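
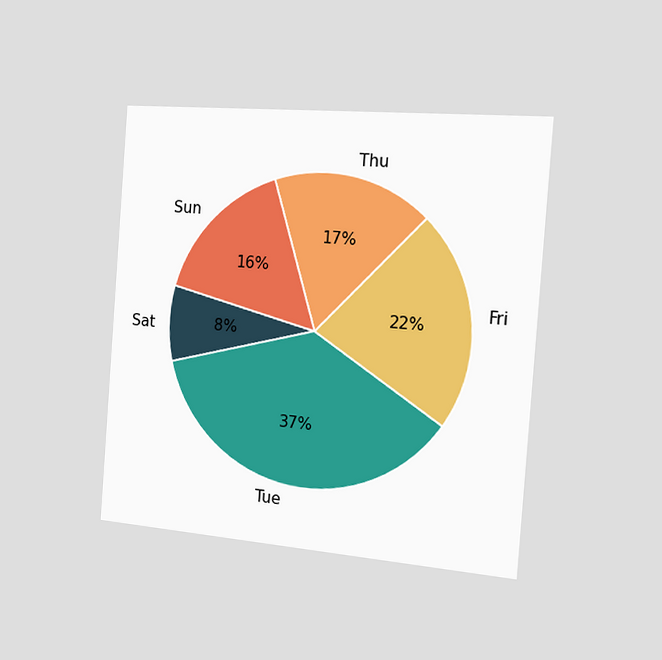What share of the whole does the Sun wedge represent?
The chart is tilted about 4° clockwise and viewed slightly from the right. The Sun slice takes up 16% of the pie.

16%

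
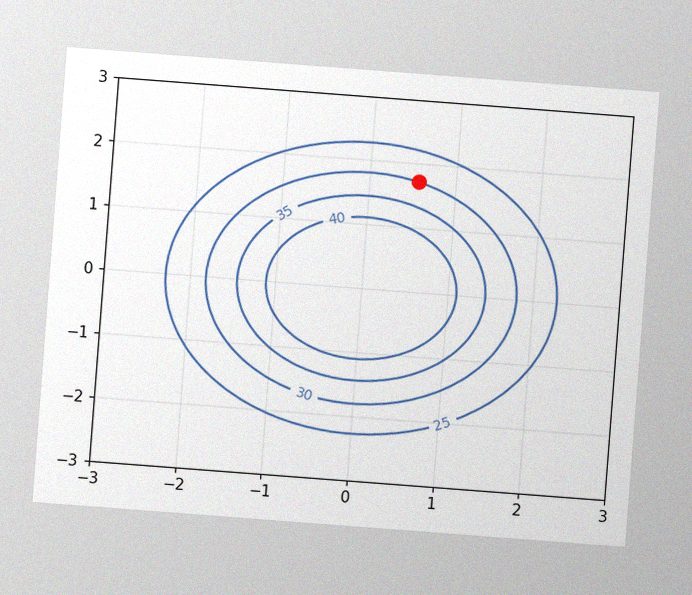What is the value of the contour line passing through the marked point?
30

The chart is tilted about 4° clockwise, with some photo noise. The marked point sits on the contour labelled 30.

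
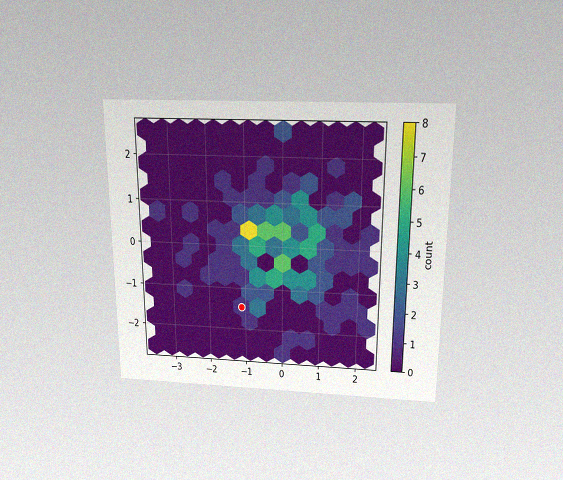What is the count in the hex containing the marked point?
1

The chart is viewed slightly from above, with some photo noise. The marked hex reads 1 on the colorbar.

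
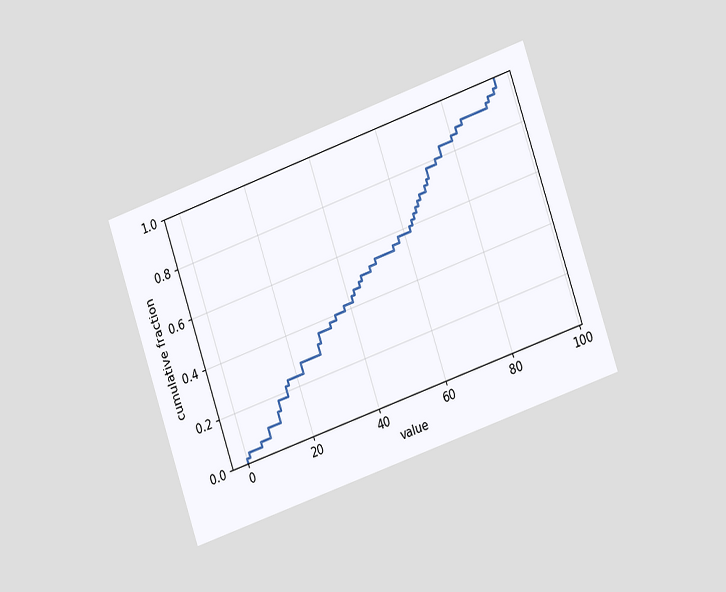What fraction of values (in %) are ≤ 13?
The chart is tilted about 19° counter-clockwise and viewed slightly from the right. At x=13 the ECDF step is at 18%.

18%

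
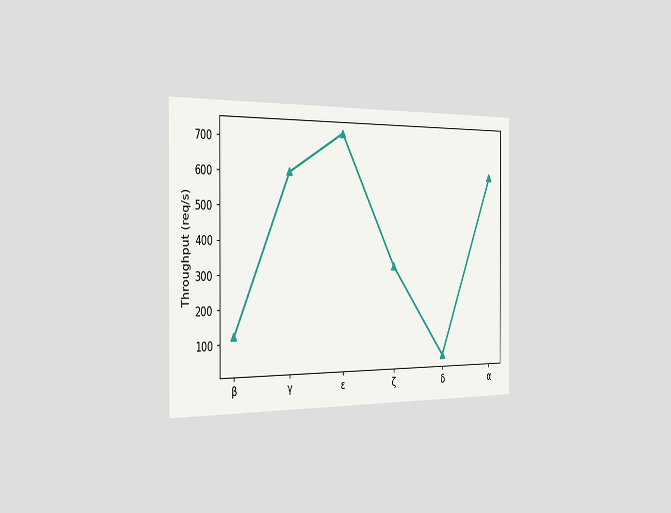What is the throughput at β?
120req/s

The chart is viewed slightly from the left. At β, the line is at 120req/s.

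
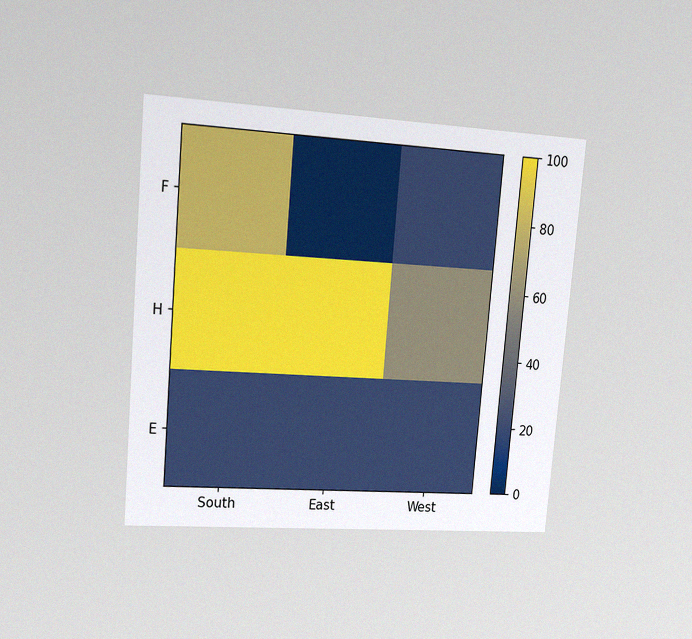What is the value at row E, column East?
20

The chart is tilted about 5° clockwise and viewed at a slight angle, with some photo noise. Matching cell (E, East) against the colorbar gives 20.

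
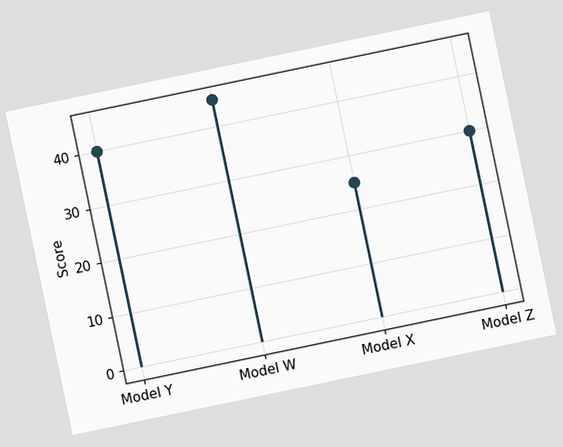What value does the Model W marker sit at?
The chart is tilted about 12° counter-clockwise. The Model W marker sits at 45.

45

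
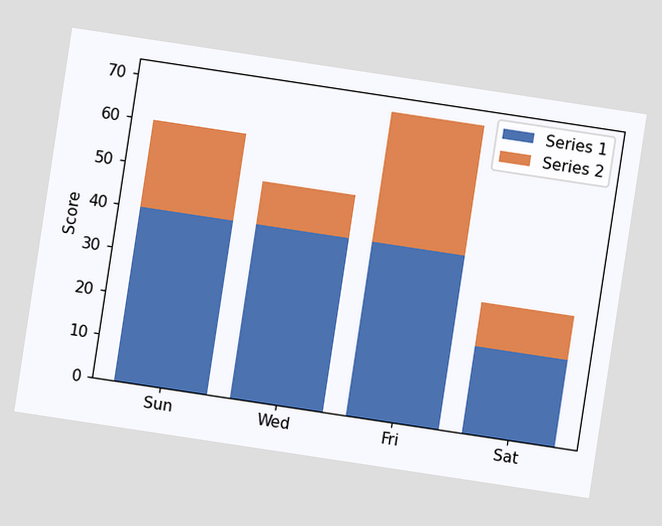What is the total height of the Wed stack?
50

The chart is tilted about 9° clockwise. The Wed stack's top reaches 50 on the y-axis.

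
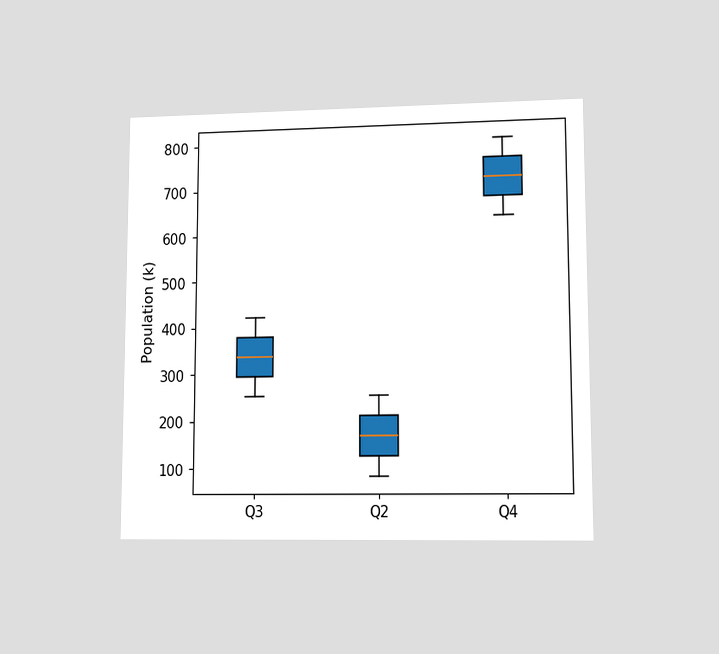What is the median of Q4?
The chart is viewed at a slight angle. The median line in the Q4 box sits at 714k.

714k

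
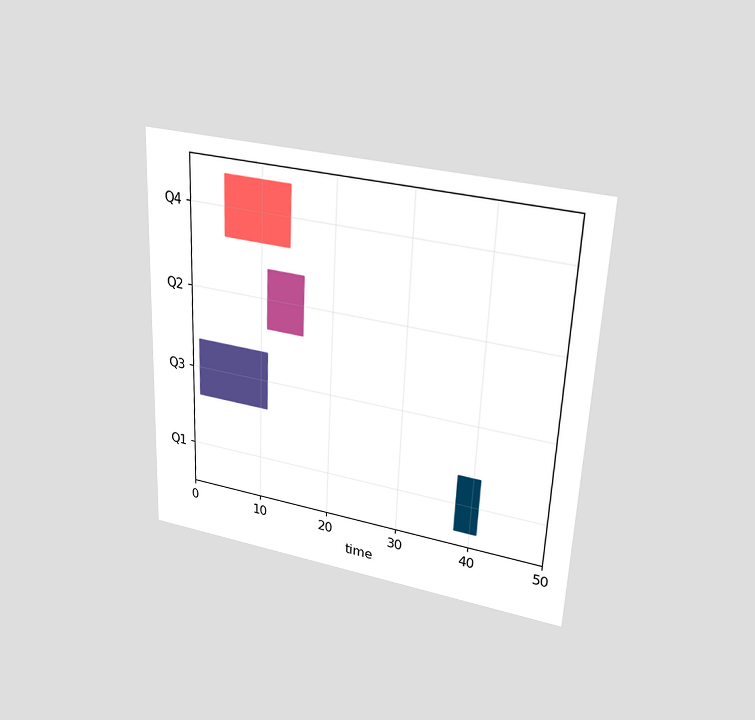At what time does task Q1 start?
The chart is tilted about 2° clockwise and viewed slightly from above. The Q1 bar begins at t=38.

38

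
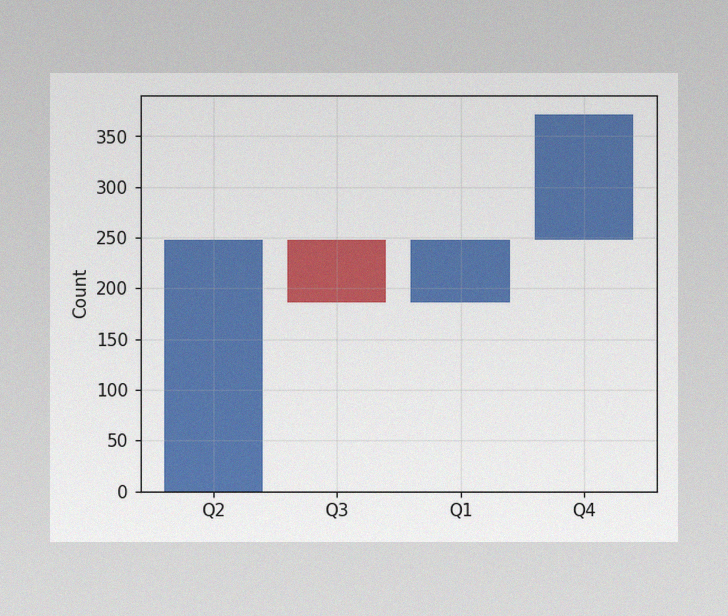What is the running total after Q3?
186

The image has some photo noise and uneven lighting. After Q3 the running total reaches 186.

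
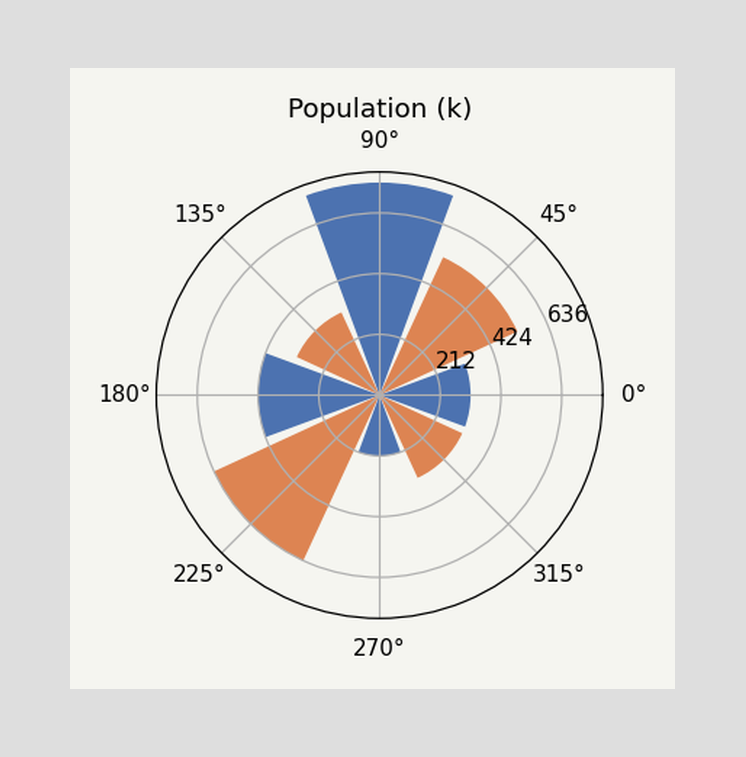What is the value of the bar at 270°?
212k

The bar at 270° reaches 212k on the radial axis.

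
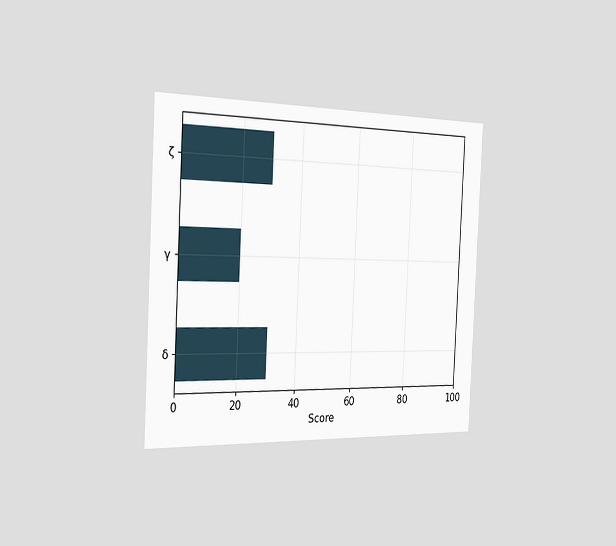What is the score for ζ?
30

The chart is tilted about 3° clockwise and viewed slightly from the left. Reading along the chart's x-axis, the ζ bar reaches 30.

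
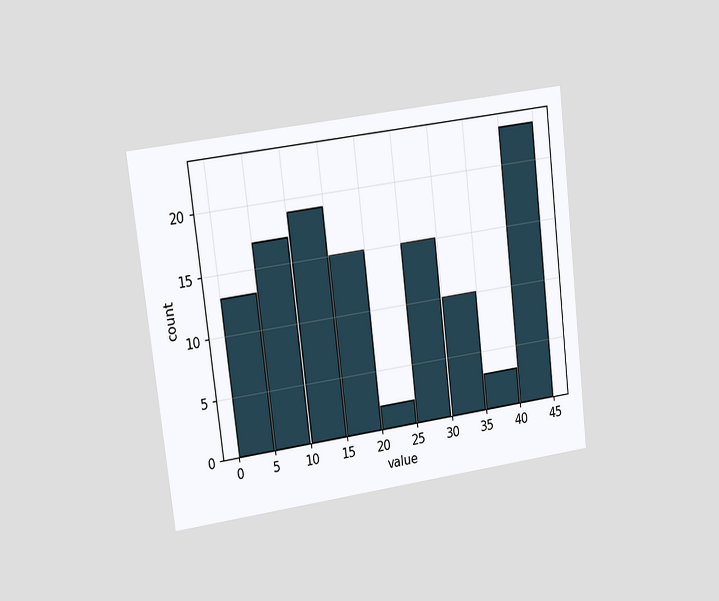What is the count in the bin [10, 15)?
The chart is tilted about 7° counter-clockwise and viewed slightly from the left. The [10, 15) bin has height 19.

19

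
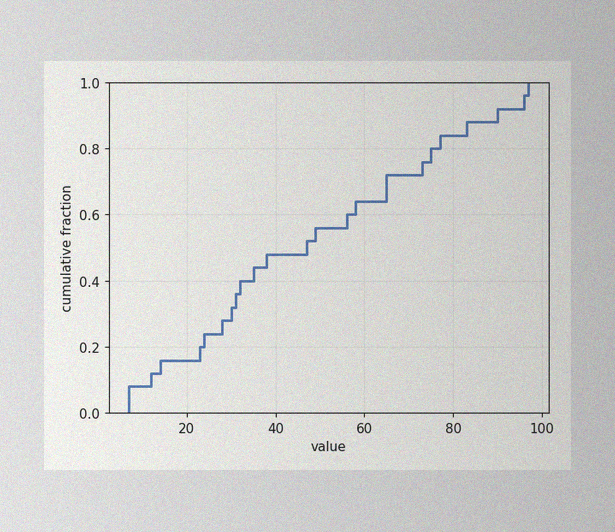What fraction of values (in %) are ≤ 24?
The image has some photo noise and uneven lighting. At x=24 the ECDF step is at 24%.

24%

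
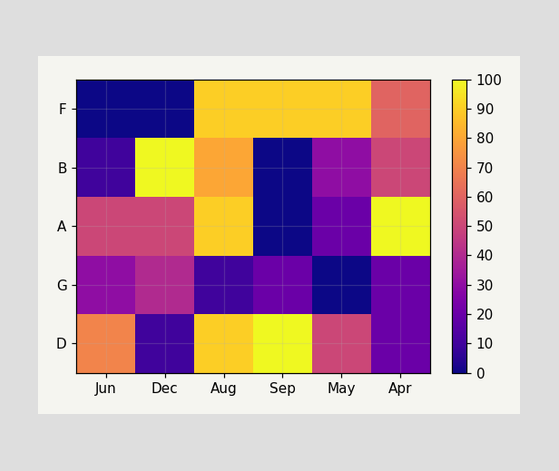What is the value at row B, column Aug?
80

Matching cell (B, Aug) against the colorbar gives 80.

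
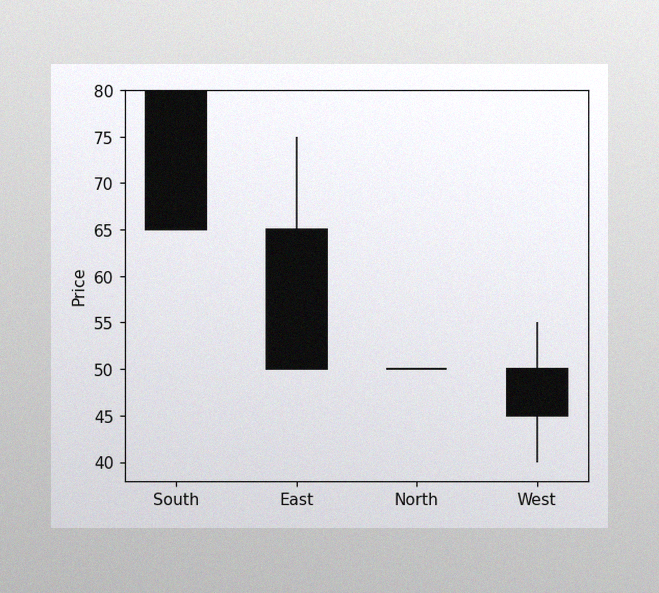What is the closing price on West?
45

The image has some photo noise and uneven lighting. The West candle closes at 45.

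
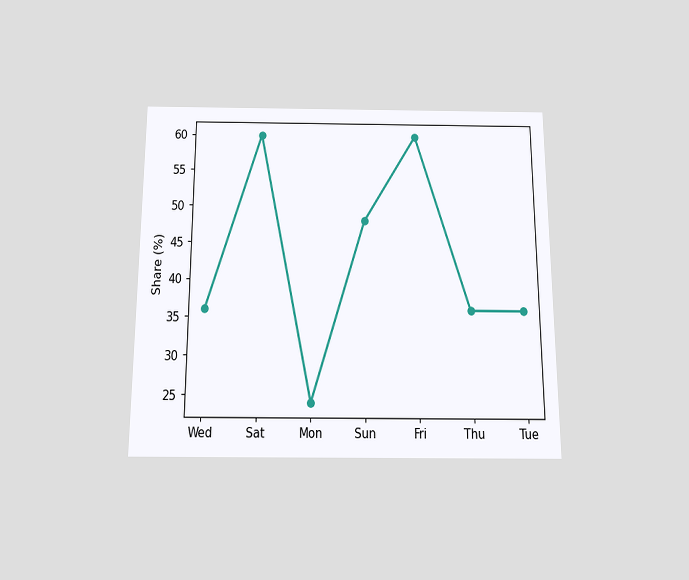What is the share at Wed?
36%

The chart is viewed slightly from below. At Wed, the line is at 36%.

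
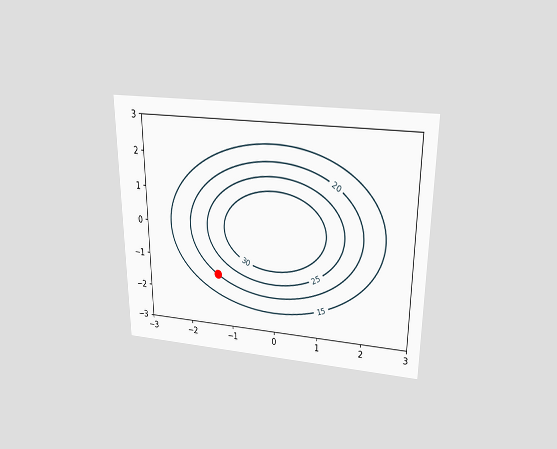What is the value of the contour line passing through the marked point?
20

The chart is viewed slightly from above. The marked point sits on the contour labelled 20.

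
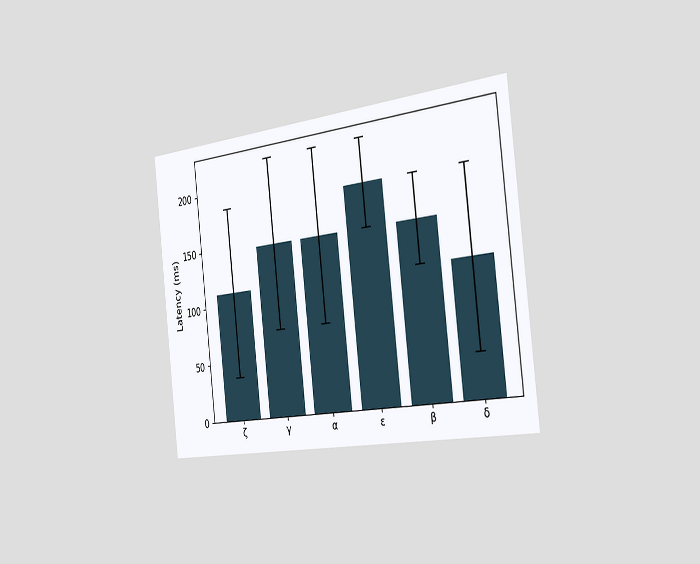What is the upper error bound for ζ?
The chart is tilted about 6° counter-clockwise and viewed slightly from the right. The ζ bar's upper whisker reaches 185ms.

185ms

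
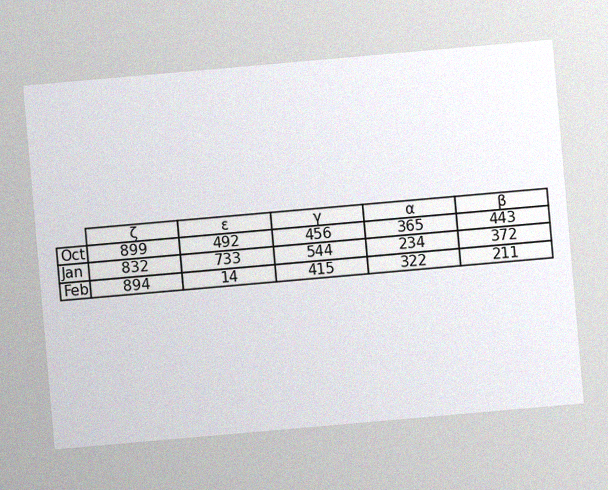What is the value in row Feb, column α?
The chart is tilted about 5° counter-clockwise, with some photo noise. The (Feb, α) cell reads 322.

322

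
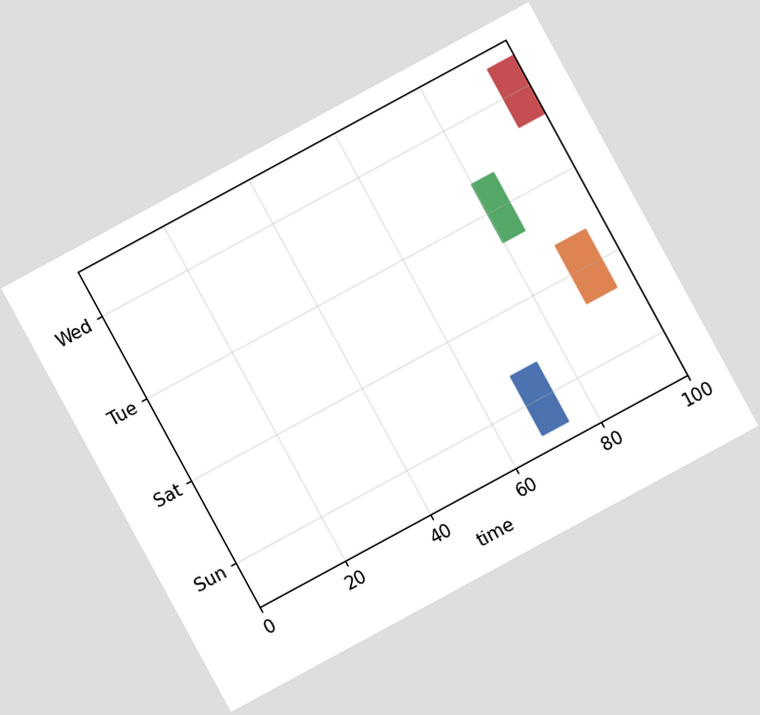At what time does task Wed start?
94

The chart is tilted about 28° counter-clockwise. The Wed bar begins at t=94.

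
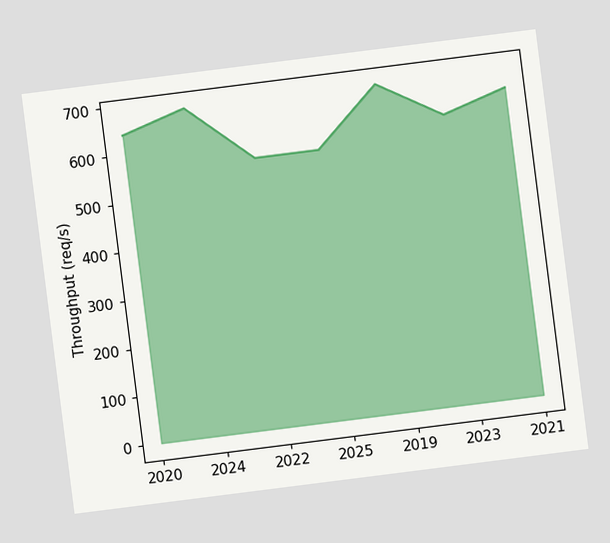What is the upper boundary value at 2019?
The chart is tilted about 7° counter-clockwise. At 2019 the upper boundary is at 680req/s.

680req/s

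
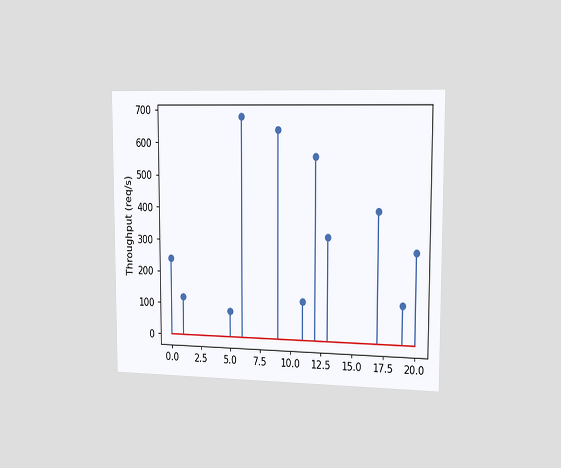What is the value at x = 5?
The chart is viewed slightly from the right. The stem at x=5 reaches 80req/s.

80req/s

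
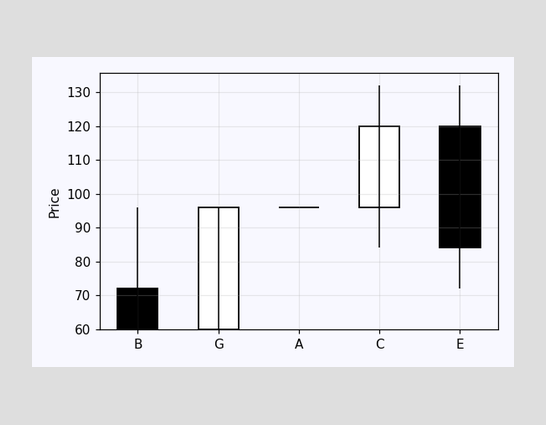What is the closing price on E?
84

The E candle closes at 84.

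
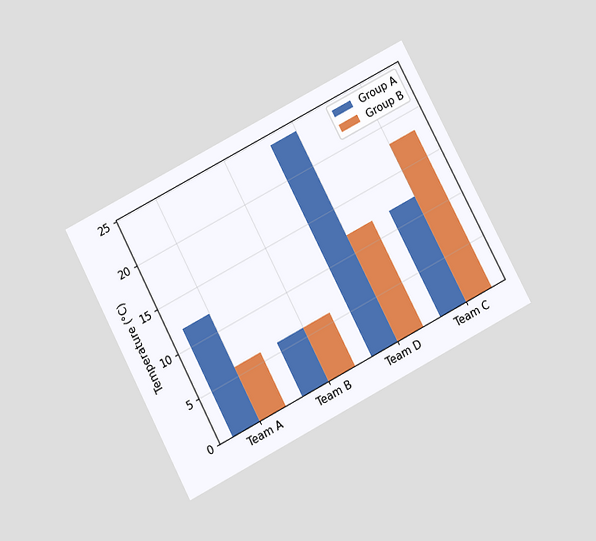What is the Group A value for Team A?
The chart is tilted about 28° counter-clockwise and viewed slightly from below. The Group A bar at Team A reaches 12°C on the y-axis.

12°C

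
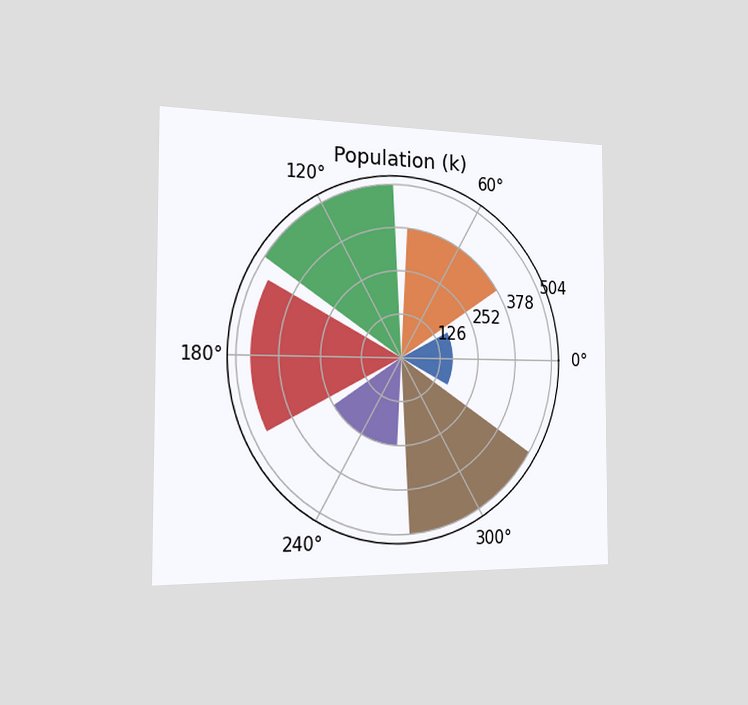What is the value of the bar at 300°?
504k

The chart is viewed slightly from the left. The bar at 300° reaches 504k on the radial axis.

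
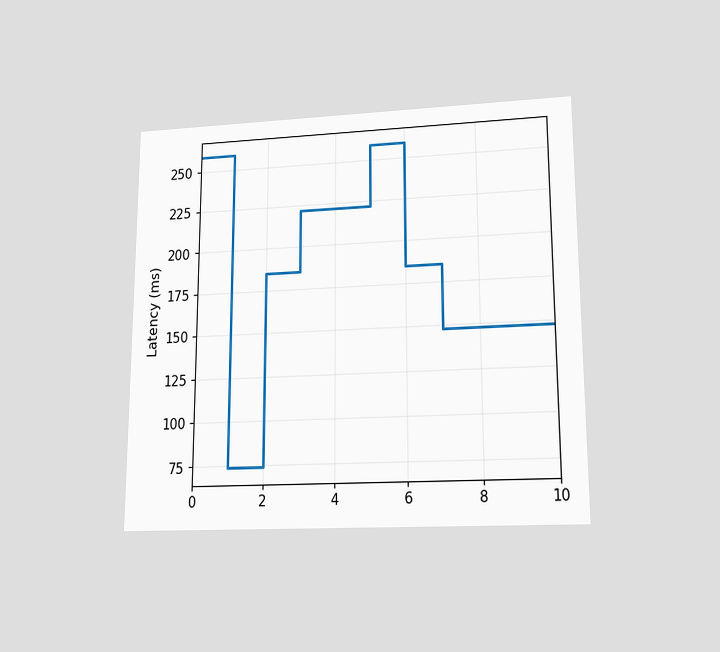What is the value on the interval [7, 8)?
148ms

The chart is viewed at a slight angle. On [7, 8) the step sits at 148ms.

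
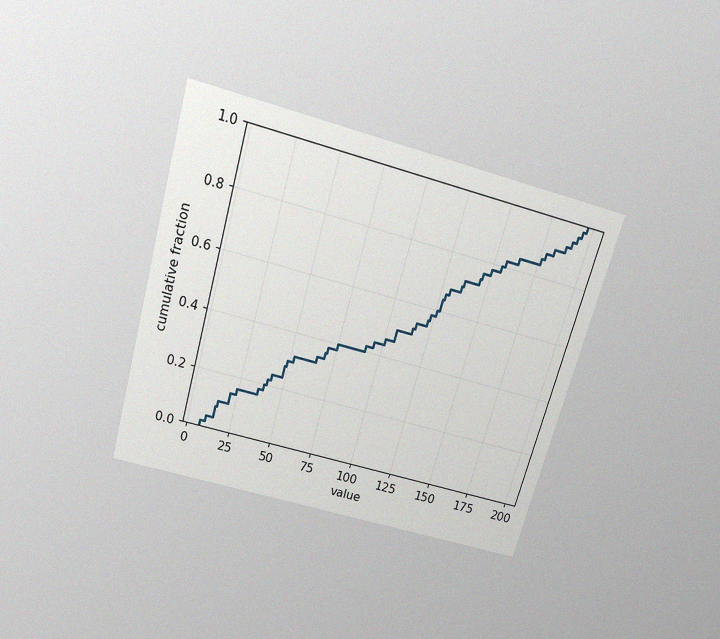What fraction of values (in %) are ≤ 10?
The chart is tilted about 16° clockwise and viewed slightly from above, with some photo noise. At x=10 the ECDF step is at 4%.

4%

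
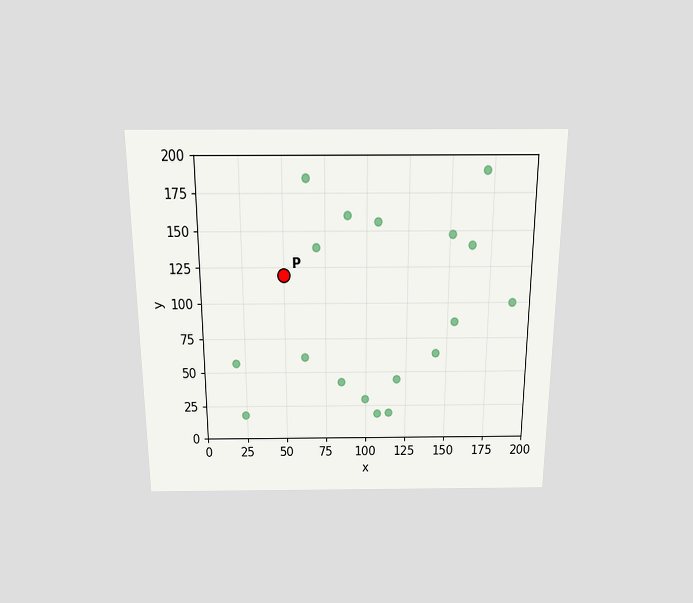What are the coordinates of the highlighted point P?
(50, 120)

The chart is viewed slightly from above. Following the gridlines from P to each axis, P sits at (50, 120).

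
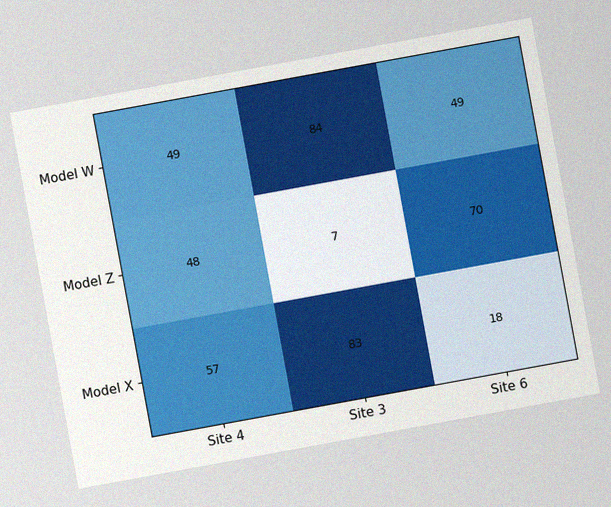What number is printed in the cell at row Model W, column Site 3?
84

The chart is tilted about 10° counter-clockwise, with some photo noise. The (Model W, Site 3) cell reads 84.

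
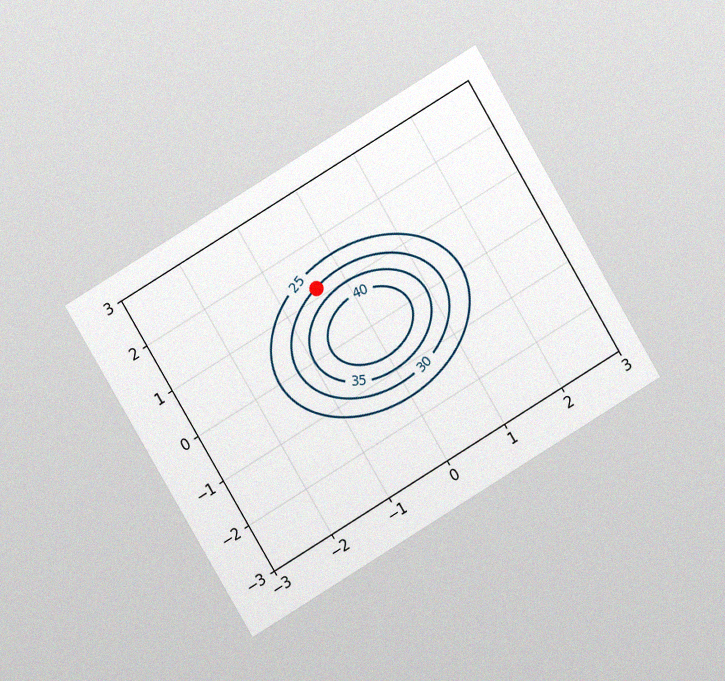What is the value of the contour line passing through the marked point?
30

The chart is tilted about 31° counter-clockwise and viewed at a slight angle, with some photo noise. The marked point sits on the contour labelled 30.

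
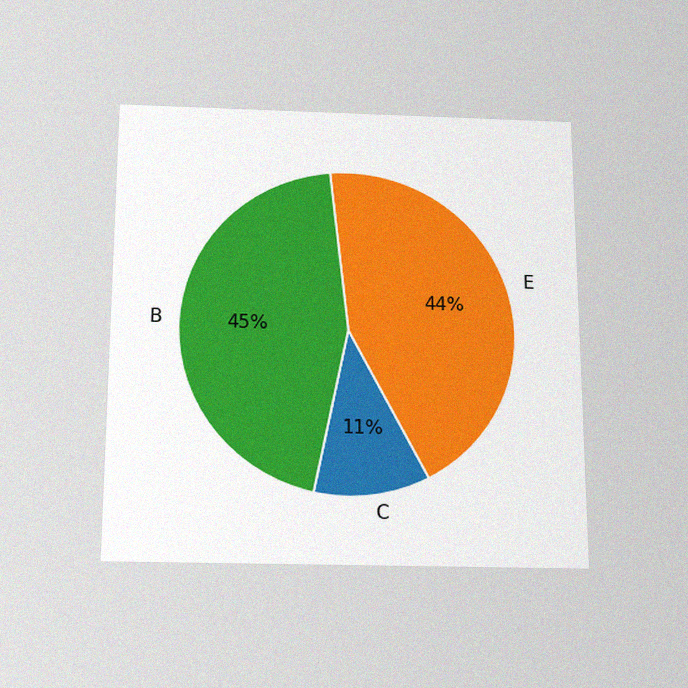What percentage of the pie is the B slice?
45%

The chart is viewed slightly from below, with some photo noise. The B slice takes up 45% of the pie.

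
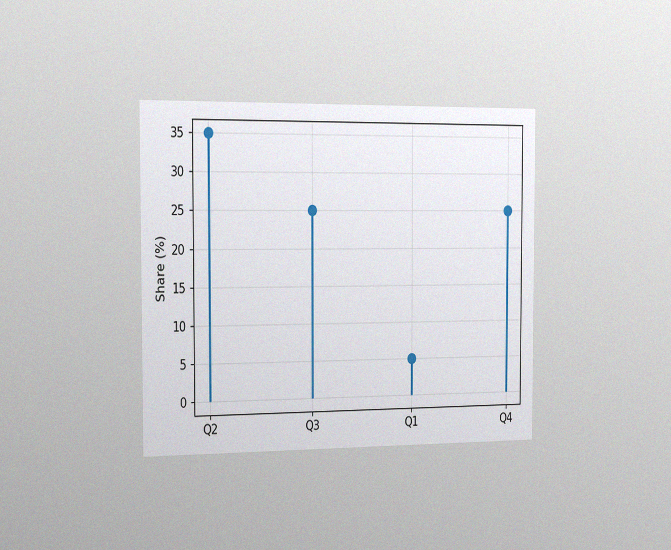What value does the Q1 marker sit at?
5%

The chart is viewed slightly from the left, with some photo noise. The Q1 marker sits at 5%.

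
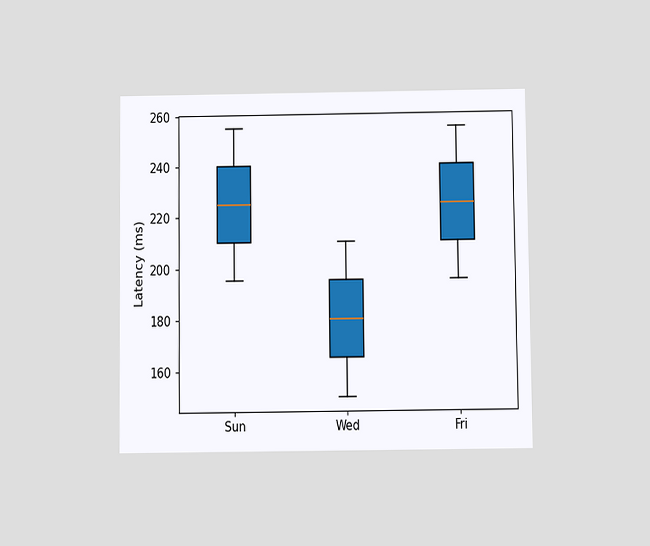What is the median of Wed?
The chart is viewed slightly from below. The median line in the Wed box sits at 180ms.

180ms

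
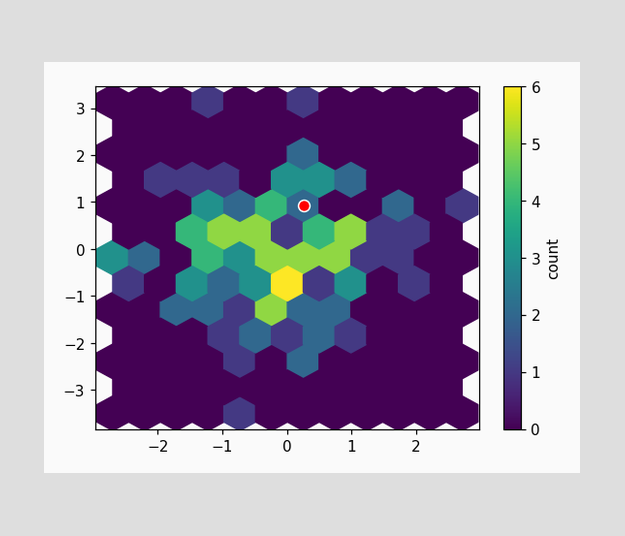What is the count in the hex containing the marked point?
The marked hex reads 2 on the colorbar.

2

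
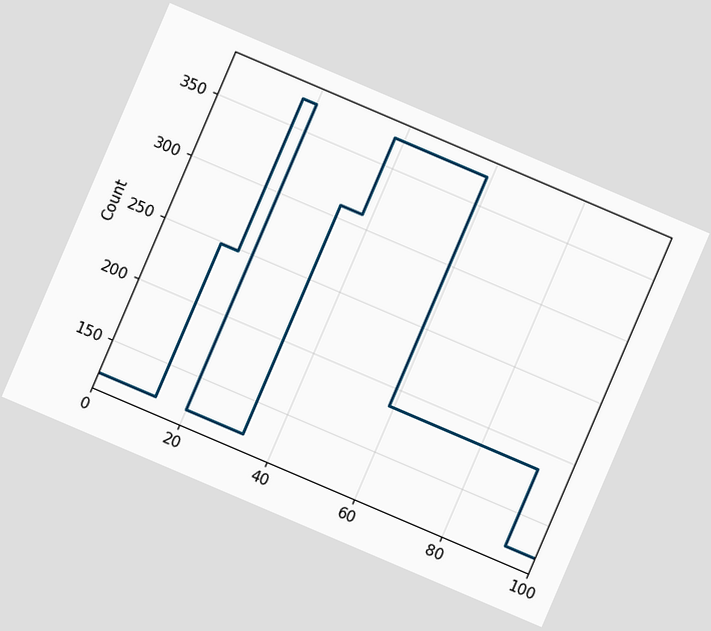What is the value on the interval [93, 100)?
124

The chart is tilted about 23° clockwise. On [93, 100) the step sits at 124.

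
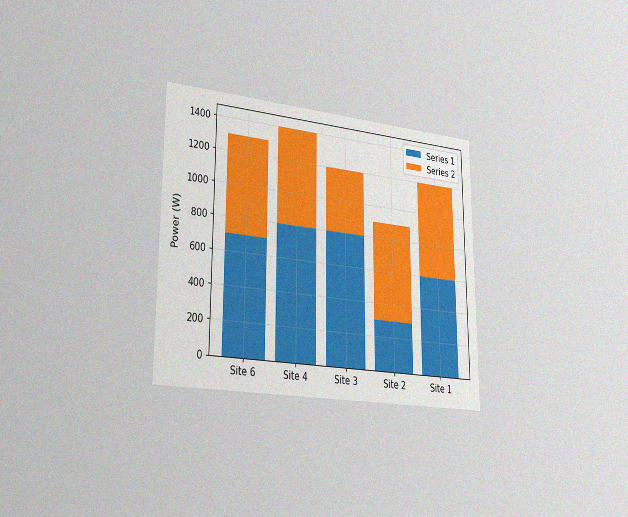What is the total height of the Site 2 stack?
900W

The chart is viewed slightly from the left, with some photo noise. The Site 2 stack's top reaches 900W on the y-axis.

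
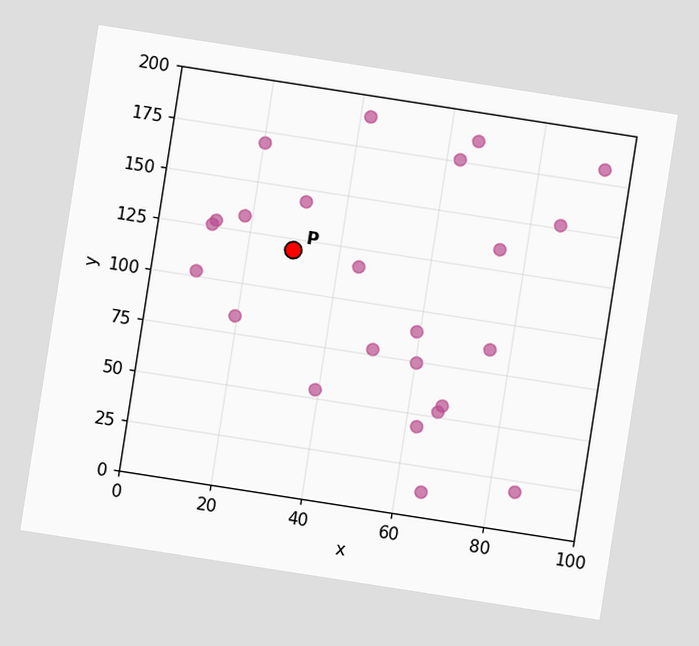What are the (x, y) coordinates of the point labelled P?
The chart is tilted about 9° clockwise. Following the gridlines from P to each axis, P sits at (30, 120).

(30, 120)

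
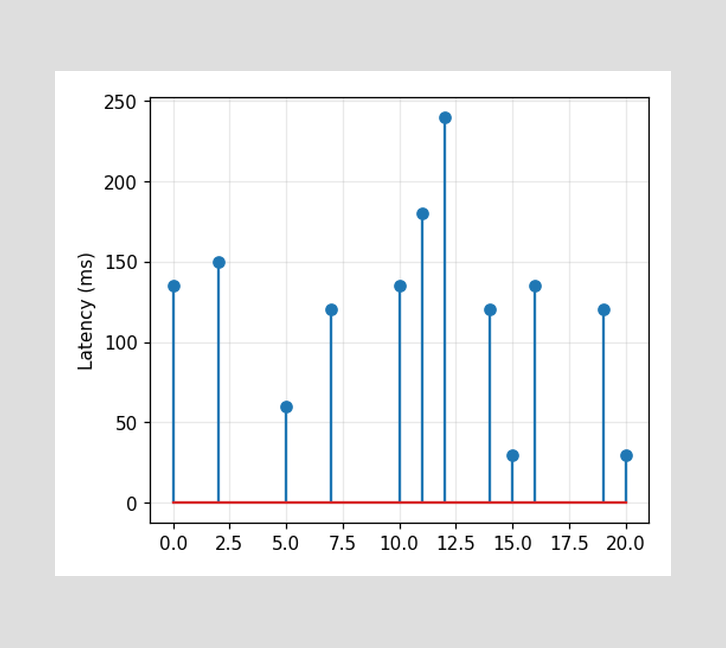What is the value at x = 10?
The stem at x=10 reaches 135ms.

135ms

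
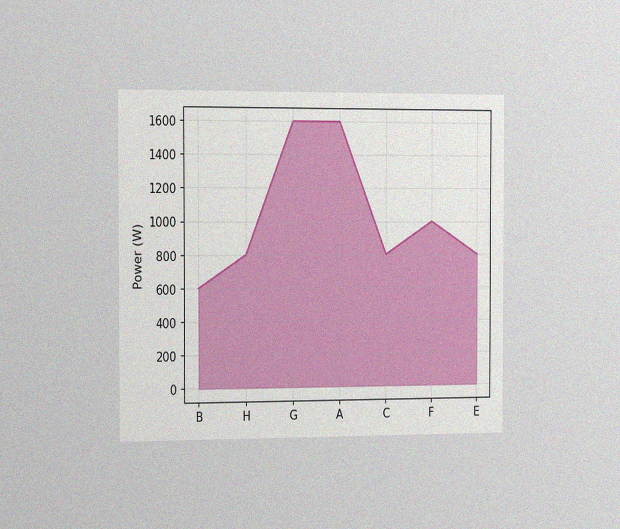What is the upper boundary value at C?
The chart is viewed slightly from the left, with some photo noise. At C the upper boundary is at 800W.

800W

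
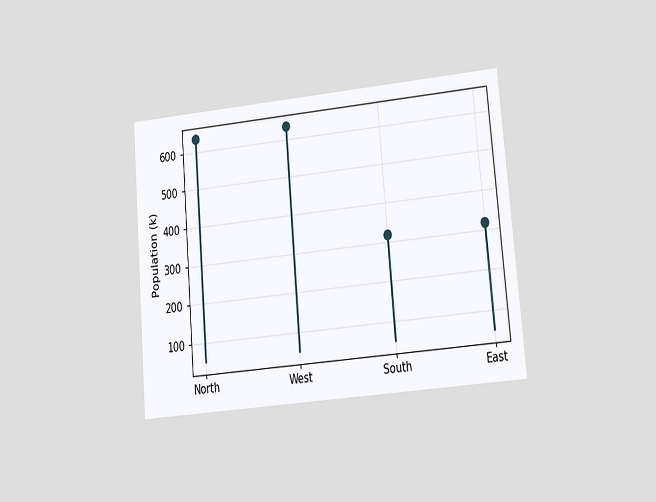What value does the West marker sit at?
The chart is tilted about 5° counter-clockwise and viewed at a slight angle. The West marker sits at 636k.

636k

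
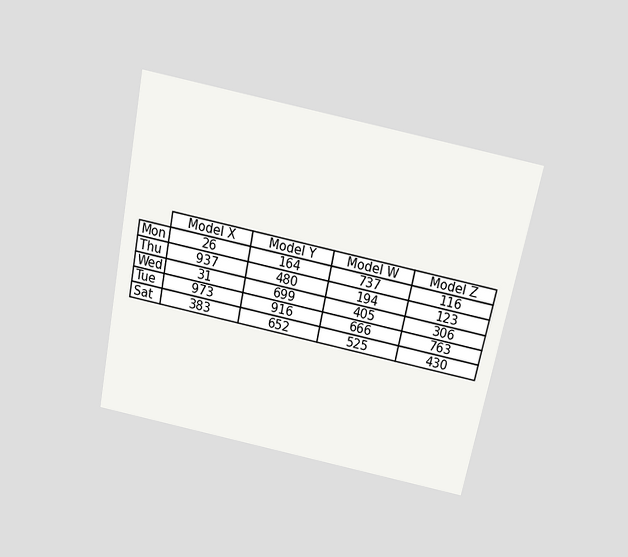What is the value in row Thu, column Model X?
937

The chart is tilted about 11° clockwise and viewed slightly from above. The (Thu, Model X) cell reads 937.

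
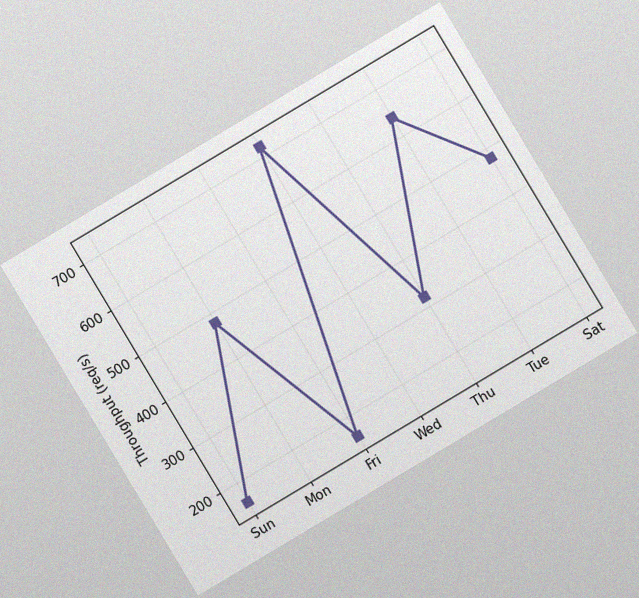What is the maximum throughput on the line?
The chart is tilted about 31° counter-clockwise, with some photo noise. The highest point is at Wed, and reading across to the y-axis gives 720req/s.

720req/s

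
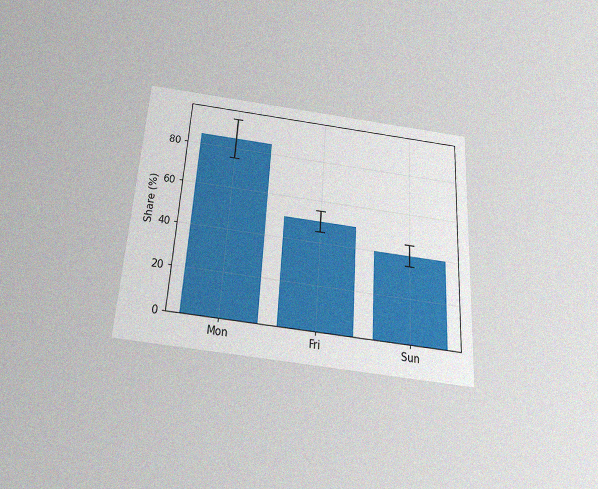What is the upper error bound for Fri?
55%

The chart is tilted about 3° clockwise and viewed slightly from below, with some photo noise. The Fri bar's upper whisker reaches 55%.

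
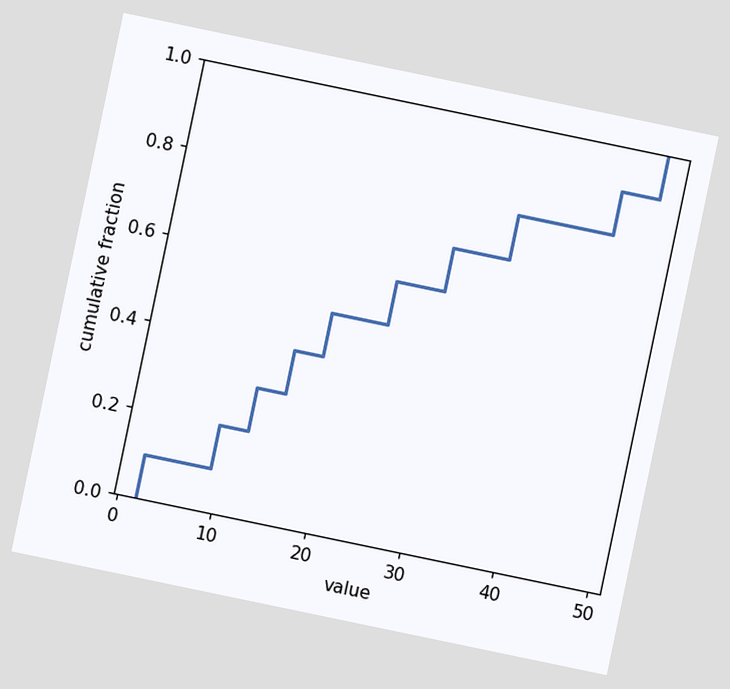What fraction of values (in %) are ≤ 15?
40%

The chart is tilted about 12° clockwise. At x=15 the ECDF step is at 40%.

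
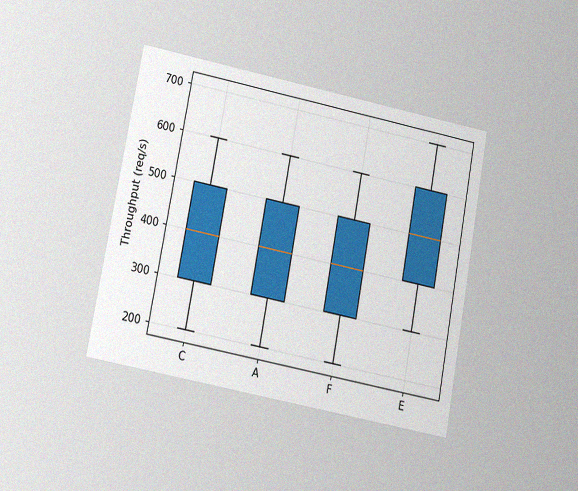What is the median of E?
The chart is tilted about 11° clockwise and viewed at a slight angle, with some photo noise. The median line in the E box sits at 500req/s.

500req/s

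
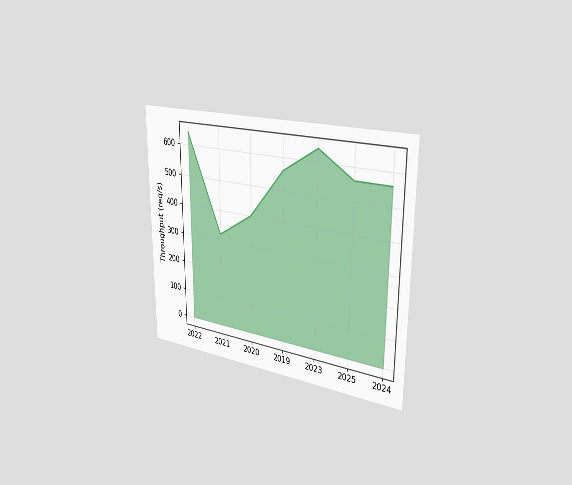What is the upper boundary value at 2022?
640req/s

The chart is viewed slightly from the right. At 2022 the upper boundary is at 640req/s.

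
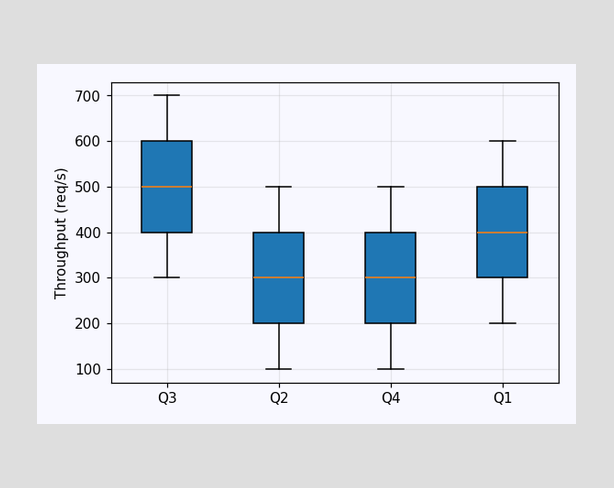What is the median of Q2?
300req/s

The median line in the Q2 box sits at 300req/s.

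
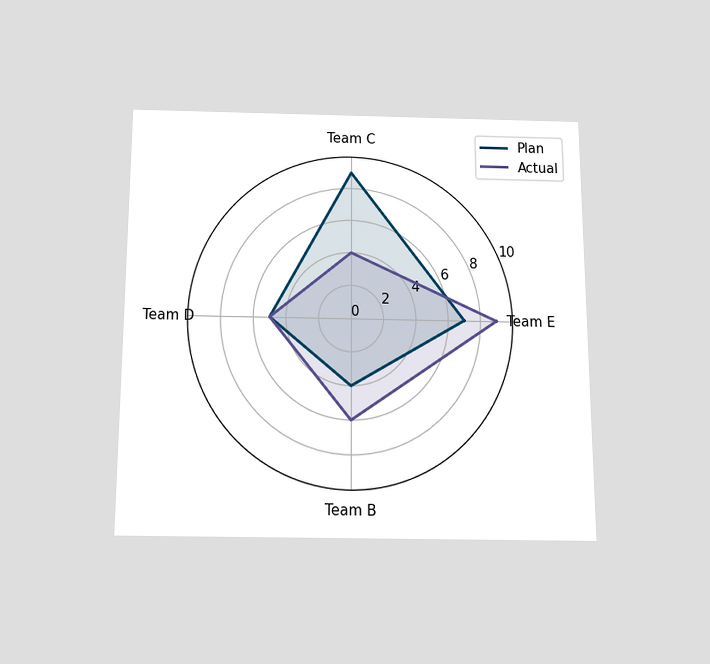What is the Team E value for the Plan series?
7

The chart is viewed slightly from below. On the Team E axis, Plan reaches 7.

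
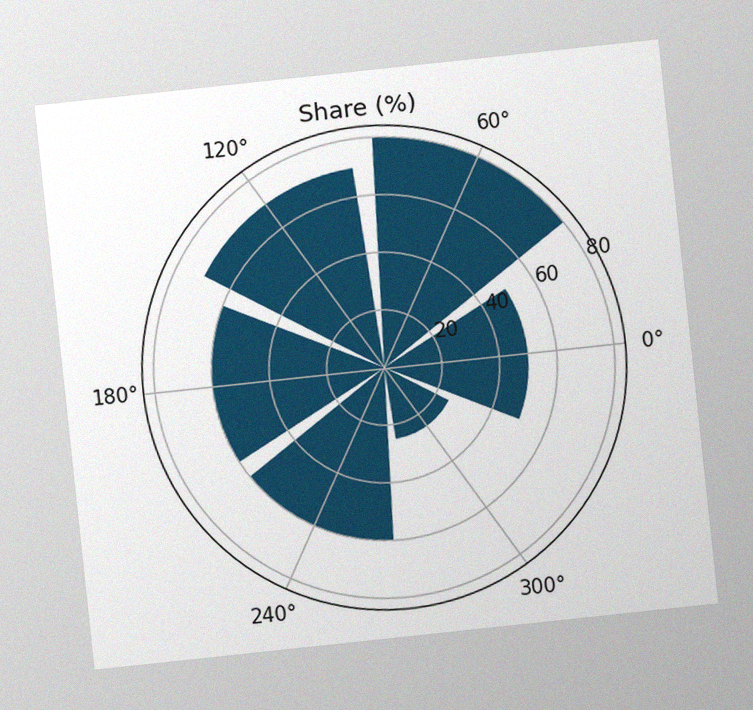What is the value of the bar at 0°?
The chart is tilted about 6° counter-clockwise, with some photo noise. The bar at 0° reaches 50% on the radial axis.

50%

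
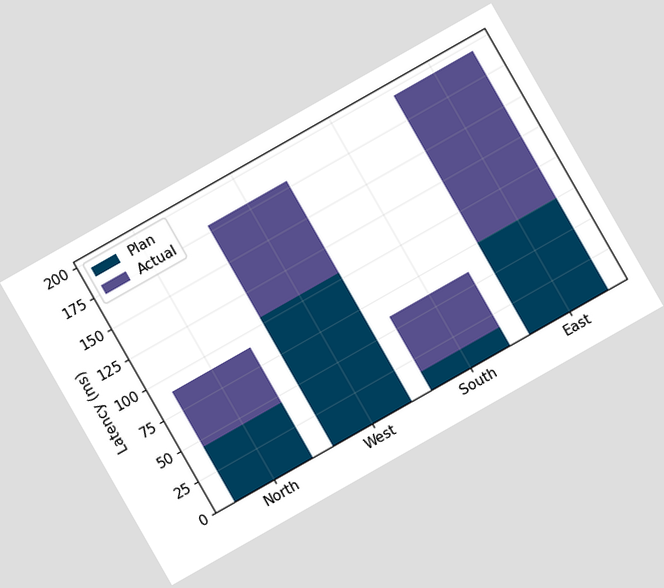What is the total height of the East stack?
195ms

The chart is tilted about 30° counter-clockwise. The East stack's top reaches 195ms on the y-axis.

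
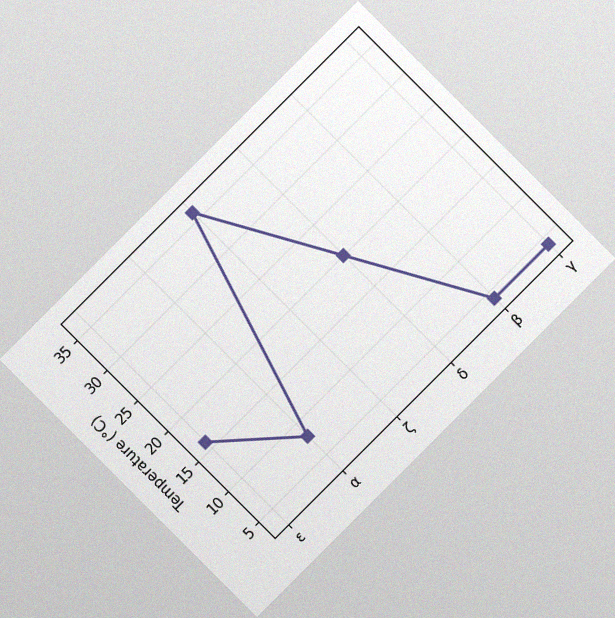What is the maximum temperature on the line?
The chart is tilted about 45° counter-clockwise, with some photo noise. The highest point is at ζ, and reading across to the y-axis gives 36°C.

36°C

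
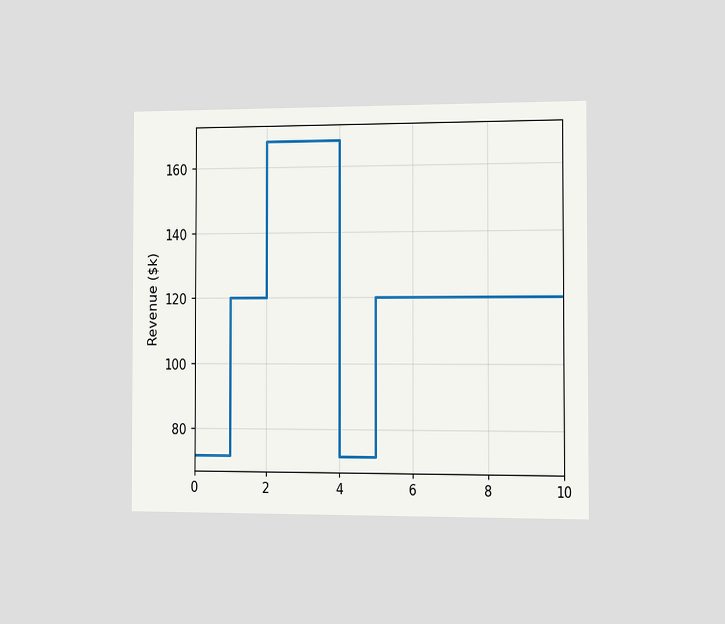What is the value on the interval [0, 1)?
$72k

The chart is viewed slightly from the right. On [0, 1) the step sits at $72k.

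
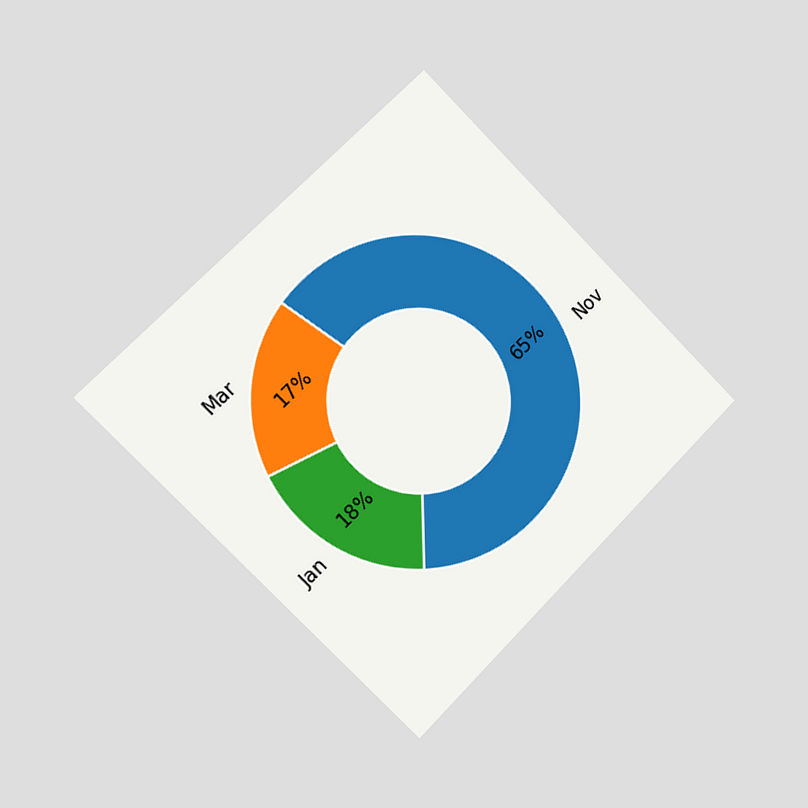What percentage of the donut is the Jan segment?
18%

The chart is tilted about 45° counter-clockwise and viewed slightly from the left. The Jan segment takes up 18% of the ring.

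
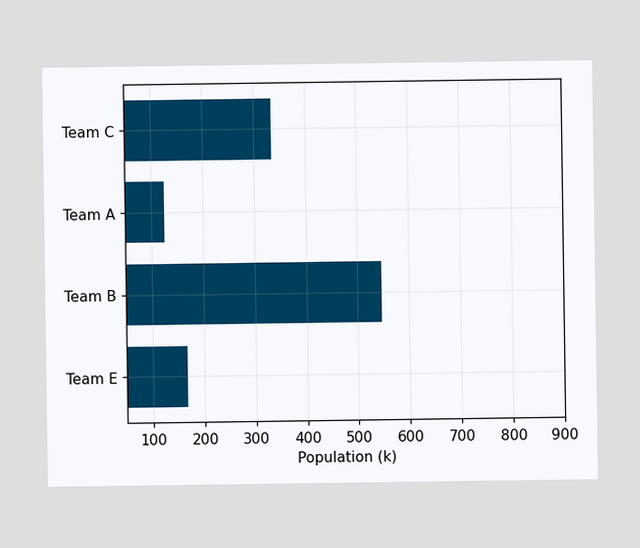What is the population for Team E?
Reading along the chart's x-axis, the Team E bar reaches 168k.

168k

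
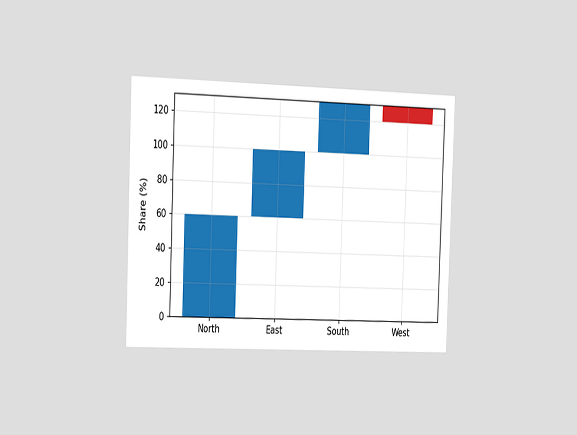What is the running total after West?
120%

The chart is tilted about 2° clockwise and viewed slightly from the left. After West the running total reaches 120%.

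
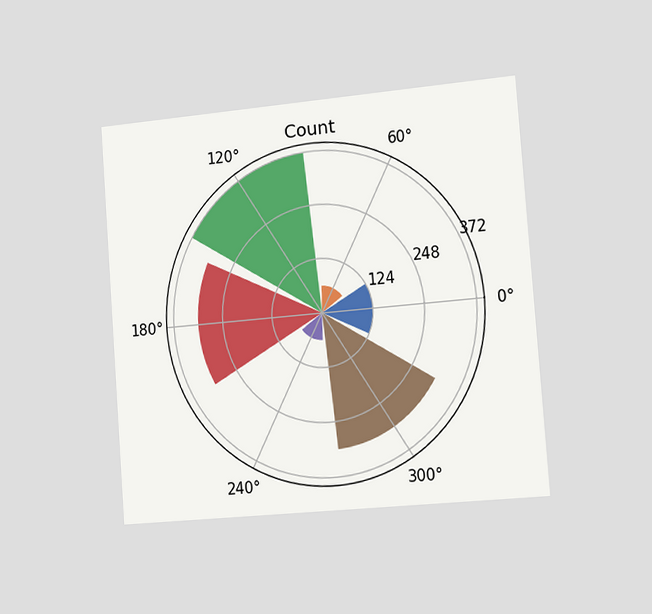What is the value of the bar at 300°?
The chart is tilted about 4° counter-clockwise and viewed slightly from the right. The bar at 300° reaches 310 on the radial axis.

310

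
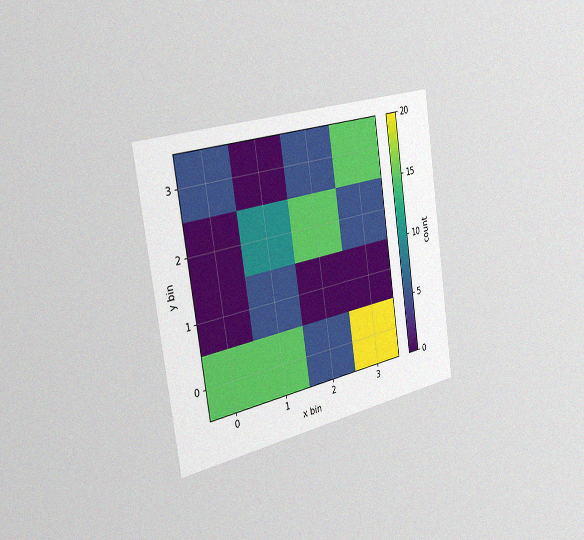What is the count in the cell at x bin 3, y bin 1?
0

The chart is tilted about 8° counter-clockwise and viewed slightly from the left, with some photo noise. Matching the cell (3, 1) against the colorbar gives 0.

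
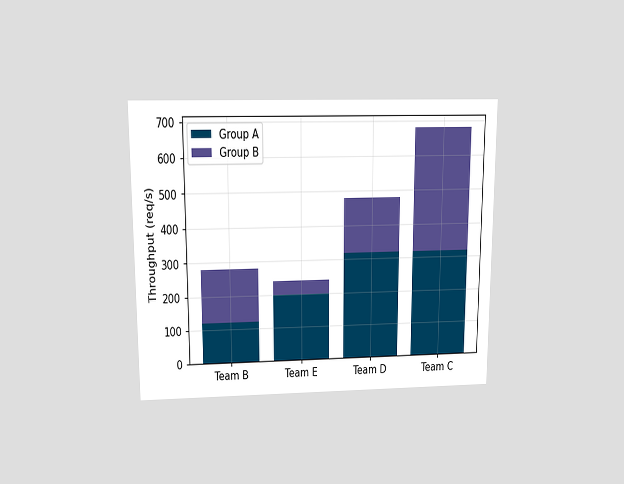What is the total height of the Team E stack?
240req/s

The chart is viewed slightly from above. The Team E stack's top reaches 240req/s on the y-axis.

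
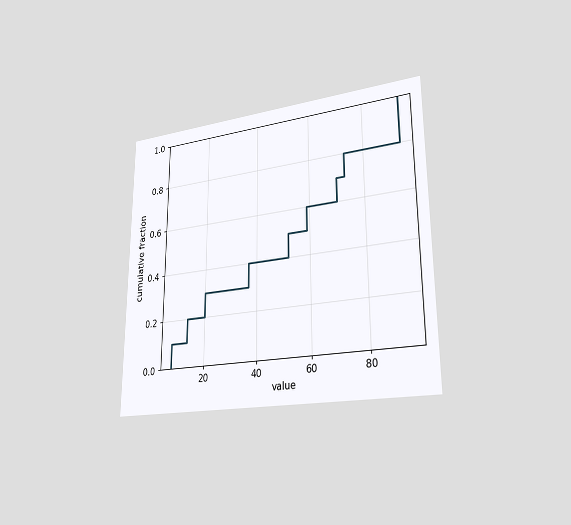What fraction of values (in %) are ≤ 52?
50%

The chart is viewed slightly from the right. At x=52 the ECDF step is at 50%.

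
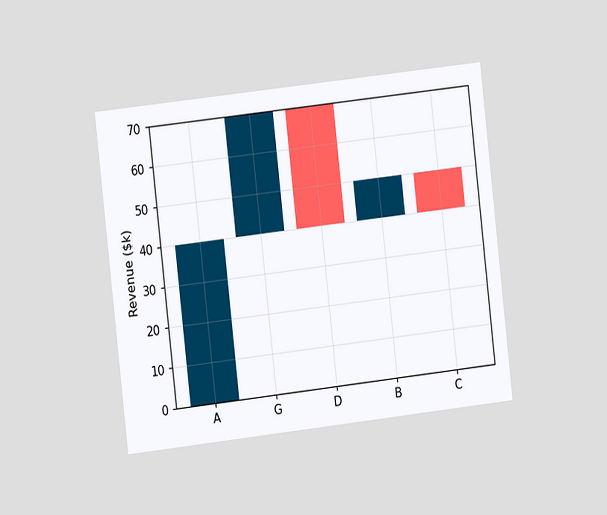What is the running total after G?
The chart is tilted about 7° counter-clockwise and viewed at a slight angle. After G the running total reaches $70k.

$70k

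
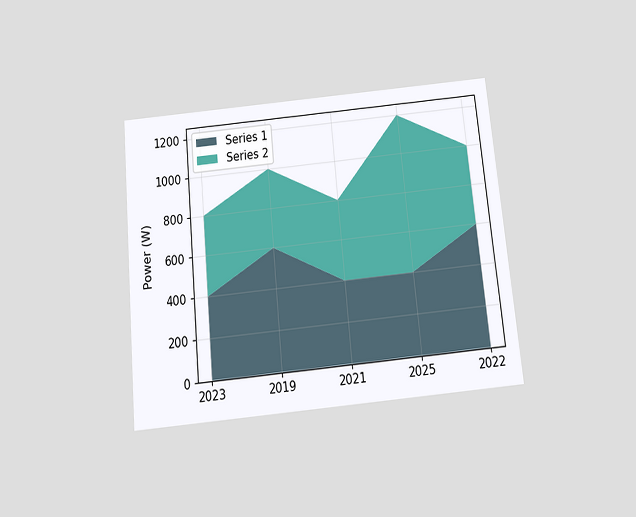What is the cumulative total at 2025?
1200W

The chart is tilted about 5° counter-clockwise and viewed slightly from below. The stacked total at 2025 reaches 1200W.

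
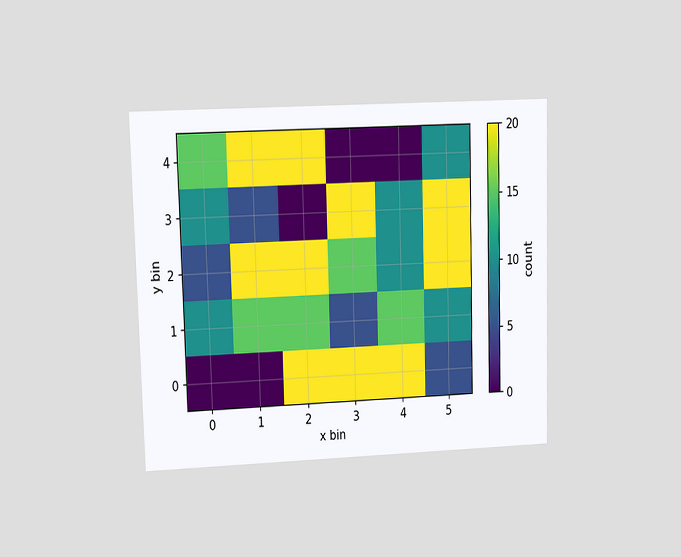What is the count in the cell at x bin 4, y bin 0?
20

The chart is viewed at a slight angle. Matching the cell (4, 0) against the colorbar gives 20.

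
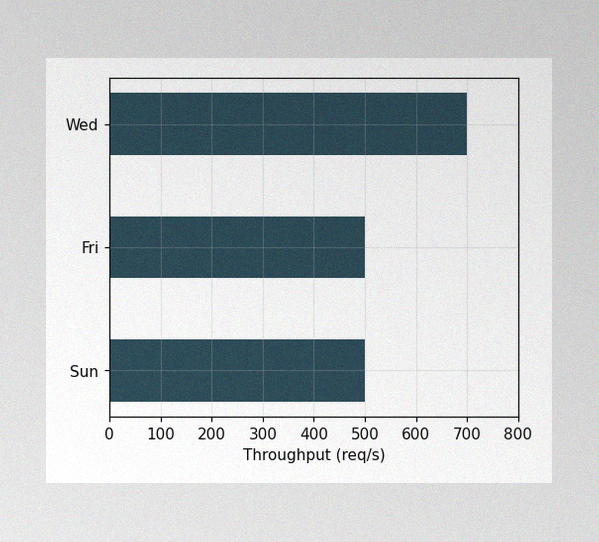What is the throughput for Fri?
500req/s

The image has some photo noise and uneven lighting. Reading along the chart's x-axis, the Fri bar reaches 500req/s.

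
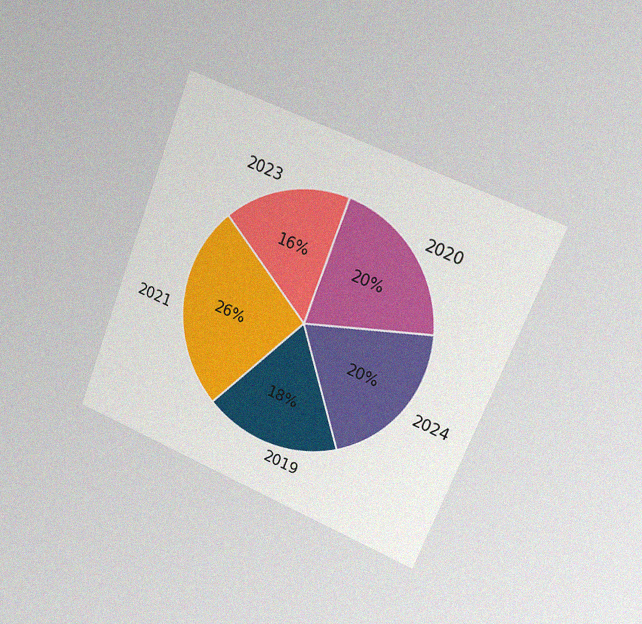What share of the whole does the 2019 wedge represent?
18%

The chart is tilted about 22° clockwise and viewed slightly from the right, with some photo noise. The 2019 slice takes up 18% of the pie.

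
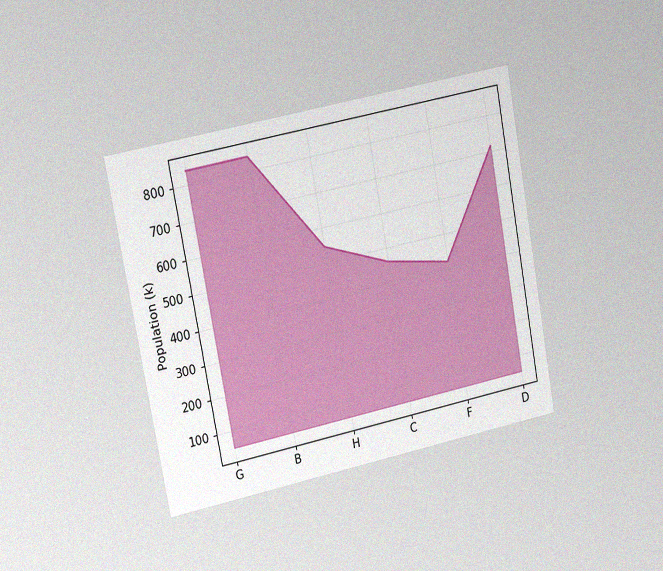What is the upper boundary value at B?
The chart is tilted about 11° counter-clockwise and viewed slightly from the left, with some photo noise. At B the upper boundary is at 840k.

840k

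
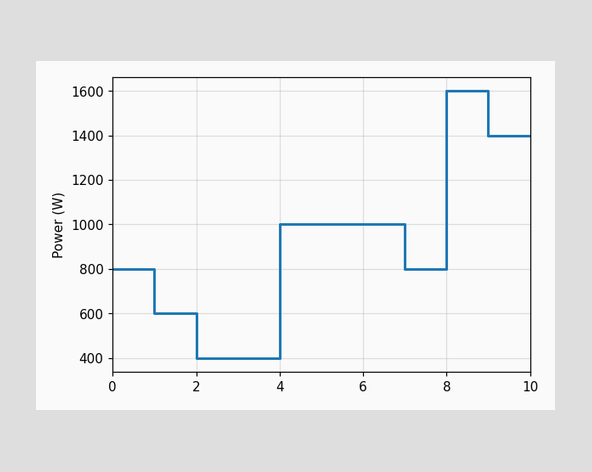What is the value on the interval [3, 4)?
400W

On [3, 4) the step sits at 400W.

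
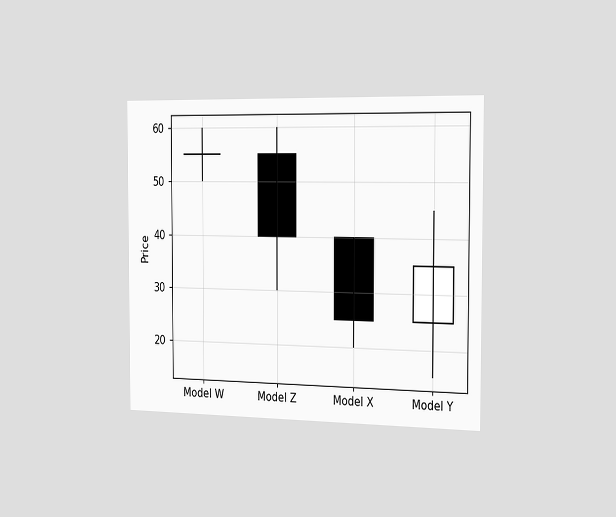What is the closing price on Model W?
55

The chart is viewed slightly from the right. The Model W candle closes at 55.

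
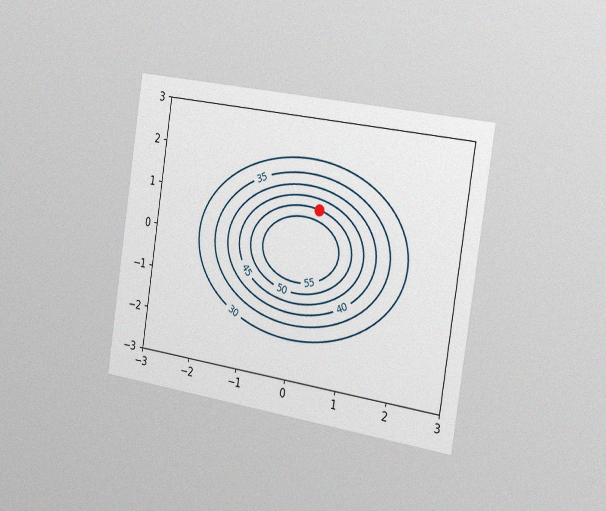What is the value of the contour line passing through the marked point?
50

The chart is tilted about 9° clockwise and viewed slightly from the right, with some photo noise. The marked point sits on the contour labelled 50.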